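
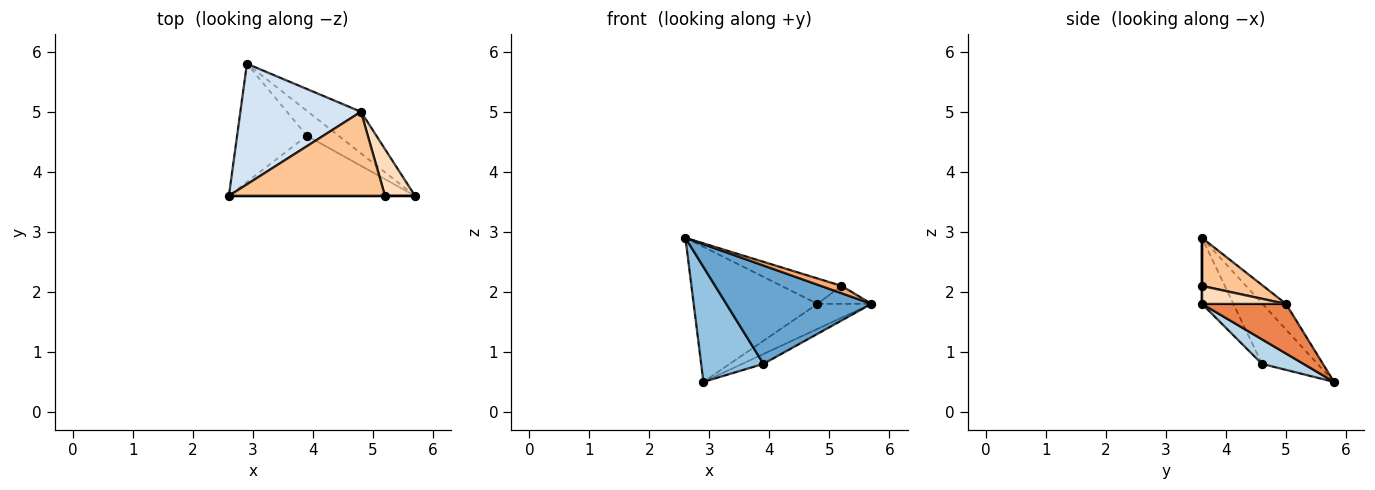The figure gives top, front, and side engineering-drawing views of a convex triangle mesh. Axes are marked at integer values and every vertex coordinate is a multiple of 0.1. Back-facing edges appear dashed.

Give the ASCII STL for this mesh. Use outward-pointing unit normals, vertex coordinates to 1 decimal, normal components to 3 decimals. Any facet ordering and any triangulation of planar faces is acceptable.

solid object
 facet normal -0.182 -0.839 -0.512
  outer loop
   vertex 3.9 4.6 0.8
   vertex 5.7 3.6 1.8
   vertex 2.6 3.6 2.9
  endloop
 endfacet
 facet normal -0.528 -0.592 -0.609
  outer loop
   vertex 3.9 4.6 0.8
   vertex 2.6 3.6 2.9
   vertex 2.9 5.8 0.5
  endloop
 endfacet
 facet normal 0.585 0.299 -0.754
  outer loop
   vertex 3.9 4.6 0.8
   vertex 2.9 5.8 0.5
   vertex 5.7 3.6 1.8
  endloop
 endfacet
 facet normal -0.140 0.739 0.659
  outer loop
   vertex 4.8 5.0 1.8
   vertex 2.9 5.8 0.5
   vertex 2.6 3.6 2.9
  endloop
 endfacet
 facet normal 0.626 0.403 -0.668
  outer loop
   vertex 4.8 5.0 1.8
   vertex 5.7 3.6 1.8
   vertex 2.9 5.8 0.5
  endloop
 endfacet
 facet normal 0.000 -1.000 0.000
  outer loop
   vertex 5.2 3.6 2.1
   vertex 2.6 3.6 2.9
   vertex 5.7 3.6 1.8
  endloop
 endfacet
 facet normal 0.283 0.277 0.918
  outer loop
   vertex 5.2 3.6 2.1
   vertex 4.8 5.0 1.8
   vertex 2.6 3.6 2.9
  endloop
 endfacet
 facet normal 0.488 0.314 0.814
  outer loop
   vertex 5.2 3.6 2.1
   vertex 5.7 3.6 1.8
   vertex 4.8 5.0 1.8
  endloop
 endfacet
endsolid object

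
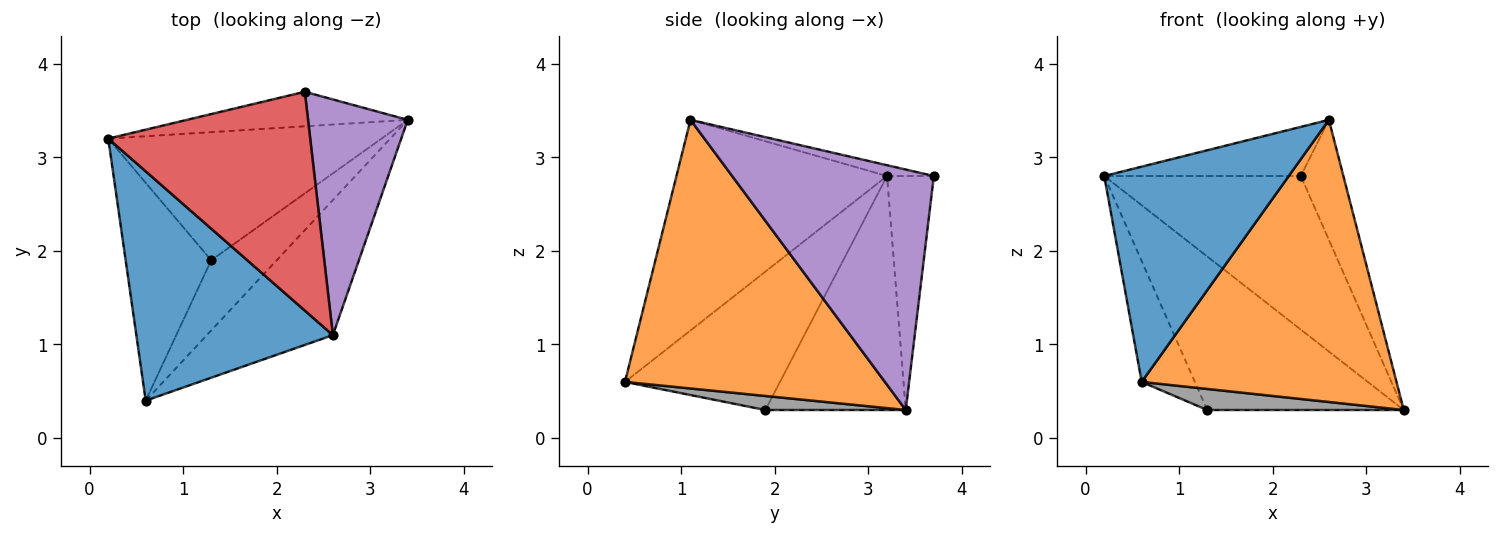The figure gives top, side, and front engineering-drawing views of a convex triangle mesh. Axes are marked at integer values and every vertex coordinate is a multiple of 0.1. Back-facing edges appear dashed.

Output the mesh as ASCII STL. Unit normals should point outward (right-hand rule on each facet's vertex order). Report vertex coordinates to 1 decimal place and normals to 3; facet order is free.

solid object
 facet normal -0.616 -0.539 0.575
  outer loop
   vertex 2.6 1.1 3.4
   vertex 0.2 3.2 2.8
   vertex 0.6 0.4 0.6
  endloop
 endfacet
 facet normal 0.677 -0.664 -0.318
  outer loop
   vertex 2.6 1.1 3.4
   vertex 0.6 0.4 0.6
   vertex 3.4 3.4 0.3
  endloop
 endfacet
 facet normal -0.226 0.950 -0.214
  outer loop
   vertex 2.3 3.7 2.8
   vertex 3.4 3.4 0.3
   vertex 0.2 3.2 2.8
  endloop
 endfacet
 facet normal -0.052 0.219 0.974
  outer loop
   vertex 2.3 3.7 2.8
   vertex 0.2 3.2 2.8
   vertex 2.6 1.1 3.4
  endloop
 endfacet
 facet normal 0.907 0.191 0.376
  outer loop
   vertex 2.3 3.7 2.8
   vertex 2.6 1.1 3.4
   vertex 3.4 3.4 0.3
  endloop
 endfacet
 facet normal -0.481 0.673 -0.562
  outer loop
   vertex 1.3 1.9 0.3
   vertex 0.2 3.2 2.8
   vertex 3.4 3.4 0.3
  endloop
 endfacet
 facet normal -0.816 0.280 -0.505
  outer loop
   vertex 1.3 1.9 0.3
   vertex 0.6 0.4 0.6
   vertex 0.2 3.2 2.8
  endloop
 endfacet
 facet normal 0.201 -0.281 -0.938
  outer loop
   vertex 1.3 1.9 0.3
   vertex 3.4 3.4 0.3
   vertex 0.6 0.4 0.6
  endloop
 endfacet
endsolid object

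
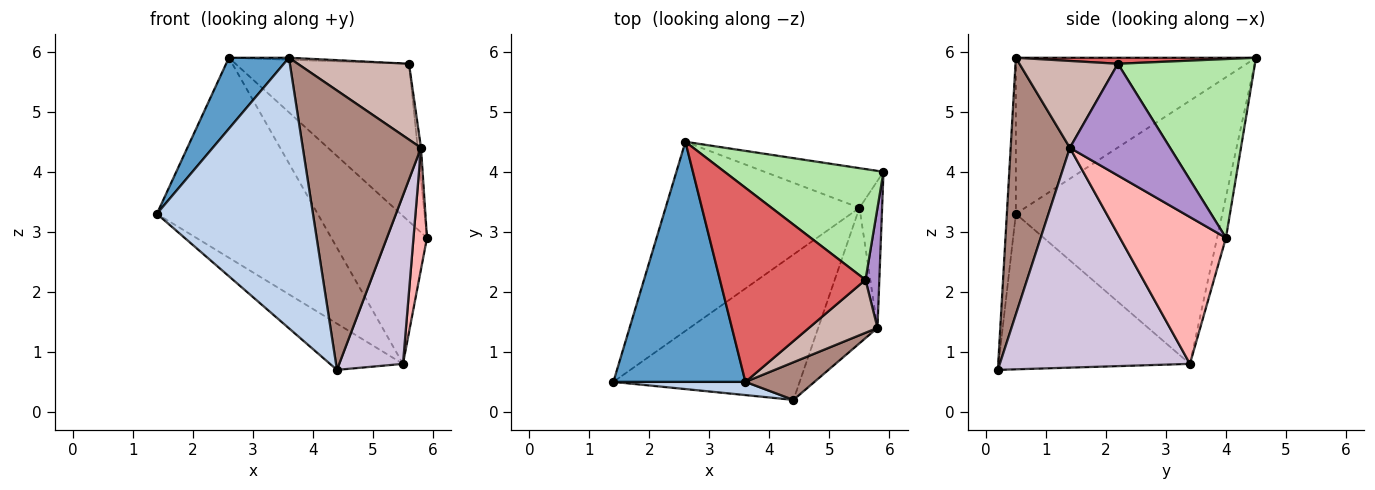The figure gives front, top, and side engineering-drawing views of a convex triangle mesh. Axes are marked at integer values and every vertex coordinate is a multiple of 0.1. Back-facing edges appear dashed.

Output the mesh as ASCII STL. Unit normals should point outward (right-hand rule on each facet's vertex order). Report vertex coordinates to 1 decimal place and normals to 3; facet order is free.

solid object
 facet normal -0.750 -0.187 0.634
  outer loop
   vertex 3.6 0.5 5.9
   vertex 2.6 4.5 5.9
   vertex 1.4 0.5 3.3
  endloop
 endfacet
 facet normal -0.058 -0.997 0.049
  outer loop
   vertex 3.6 0.5 5.9
   vertex 1.4 0.5 3.3
   vertex 4.4 0.2 0.7
  endloop
 endfacet
 facet normal -0.682 0.531 -0.502
  outer loop
   vertex 5.5 3.4 0.8
   vertex 1.4 0.5 3.3
   vertex 2.6 4.5 5.9
  endloop
 endfacet
 facet normal -0.623 0.237 -0.746
  outer loop
   vertex 5.5 3.4 0.8
   vertex 4.4 0.2 0.7
   vertex 1.4 0.5 3.3
  endloop
 endfacet
 facet normal -0.089 0.962 -0.258
  outer loop
   vertex 5.5 3.4 0.8
   vertex 2.6 4.5 5.9
   vertex 5.9 4.0 2.9
  endloop
 endfacet
 facet normal 0.543 0.687 0.483
  outer loop
   vertex 5.6 2.2 5.8
   vertex 5.9 4.0 2.9
   vertex 2.6 4.5 5.9
  endloop
 endfacet
 facet normal 0.041 0.010 0.999
  outer loop
   vertex 5.6 2.2 5.8
   vertex 2.6 4.5 5.9
   vertex 3.6 0.5 5.9
  endloop
 endfacet
 facet normal 0.981 -0.125 -0.151
  outer loop
   vertex 5.8 1.4 4.4
   vertex 5.5 3.4 0.8
   vertex 5.9 4.0 2.9
  endloop
 endfacet
 facet normal 0.992 0.033 0.123
  outer loop
   vertex 5.8 1.4 4.4
   vertex 5.9 4.0 2.9
   vertex 5.6 2.2 5.8
  endloop
 endfacet
 facet normal 0.919 -0.308 -0.248
  outer loop
   vertex 5.8 1.4 4.4
   vertex 4.4 0.2 0.7
   vertex 5.5 3.4 0.8
  endloop
 endfacet
 facet normal 0.445 -0.888 0.120
  outer loop
   vertex 5.8 1.4 4.4
   vertex 3.6 0.5 5.9
   vertex 4.4 0.2 0.7
  endloop
 endfacet
 facet normal 0.587 -0.664 0.463
  outer loop
   vertex 5.8 1.4 4.4
   vertex 5.6 2.2 5.8
   vertex 3.6 0.5 5.9
  endloop
 endfacet
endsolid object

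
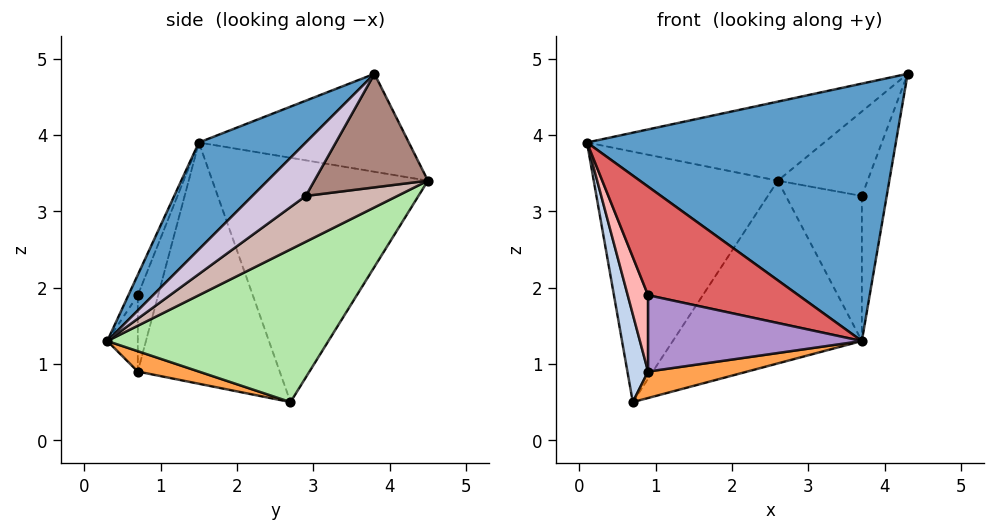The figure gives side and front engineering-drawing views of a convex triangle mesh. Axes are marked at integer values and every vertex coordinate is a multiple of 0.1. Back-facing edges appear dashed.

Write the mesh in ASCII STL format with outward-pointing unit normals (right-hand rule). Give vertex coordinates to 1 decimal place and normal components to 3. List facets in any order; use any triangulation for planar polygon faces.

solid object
 facet normal 0.244 -0.706 0.664
  outer loop
   vertex 3.7 0.3 1.3
   vertex 4.3 3.8 4.8
   vertex 0.1 1.5 3.9
  endloop
 endfacet
 facet normal -0.965 -0.141 -0.220
  outer loop
   vertex 0.9 0.7 0.9
   vertex 0.1 1.5 3.9
   vertex 0.7 2.7 0.5
  endloop
 endfacet
 facet normal 0.113 -0.184 -0.976
  outer loop
   vertex 0.9 0.7 0.9
   vertex 0.7 2.7 0.5
   vertex 3.7 0.3 1.3
  endloop
 endfacet
 facet normal -0.429 0.484 0.763
  outer loop
   vertex 2.6 4.5 3.4
   vertex 0.1 1.5 3.9
   vertex 4.3 3.8 4.8
  endloop
 endfacet
 facet normal -0.757 0.647 0.095
  outer loop
   vertex 2.6 4.5 3.4
   vertex 0.7 2.7 0.5
   vertex 0.1 1.5 3.9
  endloop
 endfacet
 facet normal 0.565 0.483 -0.670
  outer loop
   vertex 2.6 4.5 3.4
   vertex 3.7 0.3 1.3
   vertex 0.7 2.7 0.5
  endloop
 endfacet
 facet normal -0.058 -0.935 0.351
  outer loop
   vertex 0.9 0.7 1.9
   vertex 3.7 0.3 1.3
   vertex 0.1 1.5 3.9
  endloop
 endfacet
 facet normal -0.707 -0.707 0.000
  outer loop
   vertex 0.9 0.7 1.9
   vertex 0.1 1.5 3.9
   vertex 0.9 0.7 0.9
  endloop
 endfacet
 facet normal -0.141 -0.990 0.000
  outer loop
   vertex 0.9 0.7 1.9
   vertex 0.9 0.7 0.9
   vertex 3.7 0.3 1.3
  endloop
 endfacet
 facet normal 0.785 0.365 -0.500
  outer loop
   vertex 3.7 2.9 3.2
   vertex 4.3 3.8 4.8
   vertex 3.7 0.3 1.3
  endloop
 endfacet
 facet normal 0.660 0.521 -0.541
  outer loop
   vertex 3.7 2.9 3.2
   vertex 2.6 4.5 3.4
   vertex 4.3 3.8 4.8
  endloop
 endfacet
 facet normal 0.580 0.481 -0.658
  outer loop
   vertex 3.7 2.9 3.2
   vertex 3.7 0.3 1.3
   vertex 2.6 4.5 3.4
  endloop
 endfacet
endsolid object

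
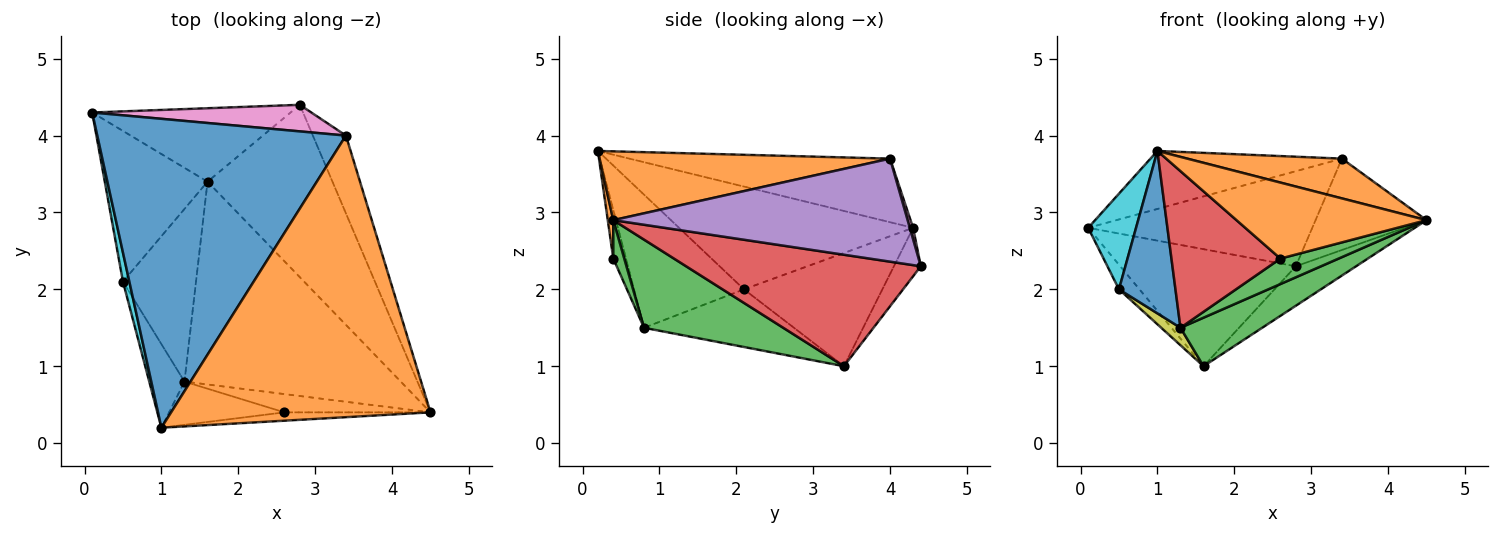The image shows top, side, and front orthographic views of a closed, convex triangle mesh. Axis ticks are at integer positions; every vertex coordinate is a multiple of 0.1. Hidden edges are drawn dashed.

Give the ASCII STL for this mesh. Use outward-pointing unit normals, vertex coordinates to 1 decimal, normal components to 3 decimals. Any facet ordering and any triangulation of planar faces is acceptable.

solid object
 facet normal -0.244 0.179 0.953
  outer loop
   vertex 3.4 4.0 3.7
   vertex 0.1 4.3 2.8
   vertex 1.0 0.2 3.8
  endloop
 endfacet
 facet normal 0.254 -0.135 0.958
  outer loop
   vertex 3.4 4.0 3.7
   vertex 1.0 0.2 3.8
   vertex 4.5 0.4 2.9
  endloop
 endfacet
 facet normal 0.368 -0.216 -0.904
  outer loop
   vertex 1.3 0.8 1.5
   vertex 1.6 3.4 1.0
   vertex 4.5 0.4 2.9
  endloop
 endfacet
 facet normal 0.656 0.169 -0.735
  outer loop
   vertex 2.8 4.4 2.3
   vertex 4.5 0.4 2.9
   vertex 1.6 3.4 1.0
  endloop
 endfacet
 facet normal 0.896 0.338 -0.288
  outer loop
   vertex 2.8 4.4 2.3
   vertex 3.4 4.0 3.7
   vertex 4.5 0.4 2.9
  endloop
 endfacet
 facet normal -0.129 0.840 -0.527
  outer loop
   vertex 2.8 4.4 2.3
   vertex 1.6 3.4 1.0
   vertex 0.1 4.3 2.8
  endloop
 endfacet
 facet normal 0.014 0.963 0.269
  outer loop
   vertex 2.8 4.4 2.3
   vertex 0.1 4.3 2.8
   vertex 3.4 4.0 3.7
  endloop
 endfacet
 facet normal -0.736 0.109 -0.668
  outer loop
   vertex 0.5 2.1 2.0
   vertex 0.1 4.3 2.8
   vertex 1.6 3.4 1.0
  endloop
 endfacet
 facet normal -0.618 -0.079 -0.782
  outer loop
   vertex 0.5 2.1 2.0
   vertex 1.6 3.4 1.0
   vertex 1.3 0.8 1.5
  endloop
 endfacet
 facet normal -0.978 -0.200 0.061
  outer loop
   vertex 0.5 2.1 2.0
   vertex 1.0 0.2 3.8
   vertex 0.1 4.3 2.8
  endloop
 endfacet
 facet normal -0.866 -0.445 -0.229
  outer loop
   vertex 0.5 2.1 2.0
   vertex 1.3 0.8 1.5
   vertex 1.0 0.2 3.8
  endloop
 endfacet
 facet normal 0.029 -0.994 -0.109
  outer loop
   vertex 2.6 0.4 2.4
   vertex 4.5 0.4 2.9
   vertex 1.0 0.2 3.8
  endloop
 endfacet
 facet normal 0.152 -0.803 -0.576
  outer loop
   vertex 2.6 0.4 2.4
   vertex 1.3 0.8 1.5
   vertex 4.5 0.4 2.9
  endloop
 endfacet
 facet normal -0.112 -0.958 -0.264
  outer loop
   vertex 2.6 0.4 2.4
   vertex 1.0 0.2 3.8
   vertex 1.3 0.8 1.5
  endloop
 endfacet
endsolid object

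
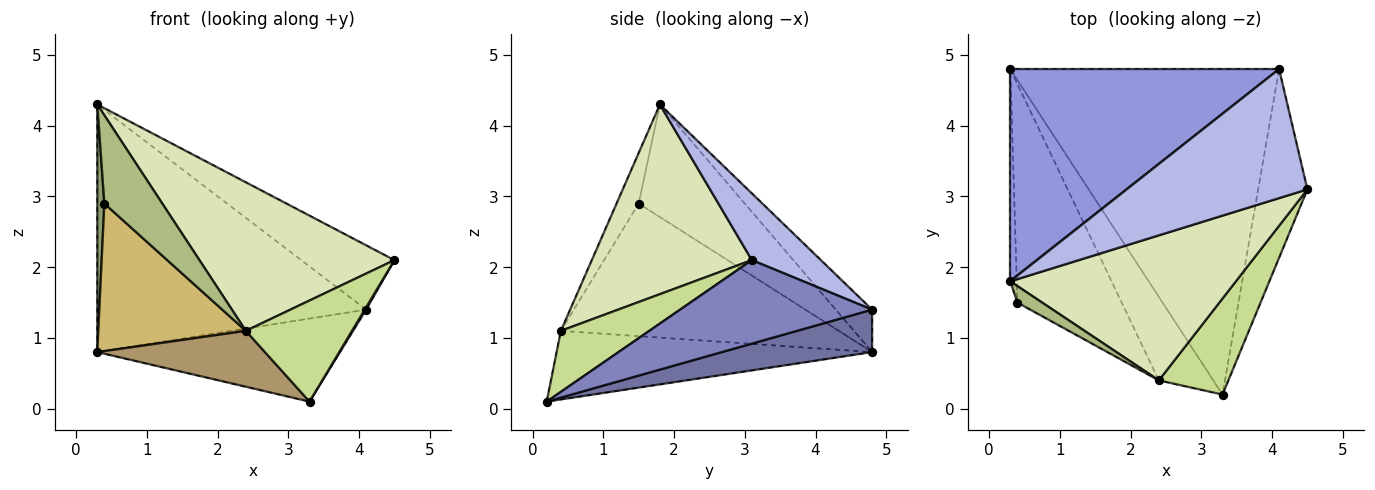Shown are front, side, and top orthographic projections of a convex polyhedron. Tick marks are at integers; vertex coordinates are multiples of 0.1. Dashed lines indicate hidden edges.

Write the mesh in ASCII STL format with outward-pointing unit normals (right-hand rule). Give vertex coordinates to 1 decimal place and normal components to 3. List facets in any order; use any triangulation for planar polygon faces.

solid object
 facet normal 0.151 0.244 -0.958
  outer loop
   vertex 4.1 4.8 1.4
   vertex 3.3 0.2 0.1
   vertex 0.3 4.8 0.8
  endloop
 endfacet
 facet normal 0.862 -0.006 -0.508
  outer loop
   vertex 4.1 4.8 1.4
   vertex 4.5 3.1 2.1
   vertex 3.3 0.2 0.1
  endloop
 endfacet
 facet normal -0.102 0.755 0.647
  outer loop
   vertex 4.1 4.8 1.4
   vertex 0.3 4.8 0.8
   vertex 0.3 1.8 4.3
  endloop
 endfacet
 facet normal 0.314 0.424 0.850
  outer loop
   vertex 4.1 4.8 1.4
   vertex 0.3 1.8 4.3
   vertex 4.5 3.1 2.1
  endloop
 endfacet
 facet normal -0.996 -0.066 -0.057
  outer loop
   vertex 0.4 1.5 2.9
   vertex 0.3 1.8 4.3
   vertex 0.3 4.8 0.8
  endloop
 endfacet
 facet normal -0.351 -0.920 0.172
  outer loop
   vertex 2.4 0.4 1.1
   vertex 0.3 1.8 4.3
   vertex 0.4 1.5 2.9
  endloop
 endfacet
 facet normal 0.517 -0.621 0.590
  outer loop
   vertex 2.4 0.4 1.1
   vertex 3.3 0.2 0.1
   vertex 4.5 3.1 2.1
  endloop
 endfacet
 facet normal 0.506 -0.617 0.602
  outer loop
   vertex 2.4 0.4 1.1
   vertex 4.5 3.1 2.1
   vertex 0.3 1.8 4.3
  endloop
 endfacet
 facet normal -0.723 -0.384 -0.574
  outer loop
   vertex 2.4 0.4 1.1
   vertex 0.3 4.8 0.8
   vertex 3.3 0.2 0.1
  endloop
 endfacet
 facet normal -0.725 -0.385 -0.571
  outer loop
   vertex 2.4 0.4 1.1
   vertex 0.4 1.5 2.9
   vertex 0.3 4.8 0.8
  endloop
 endfacet
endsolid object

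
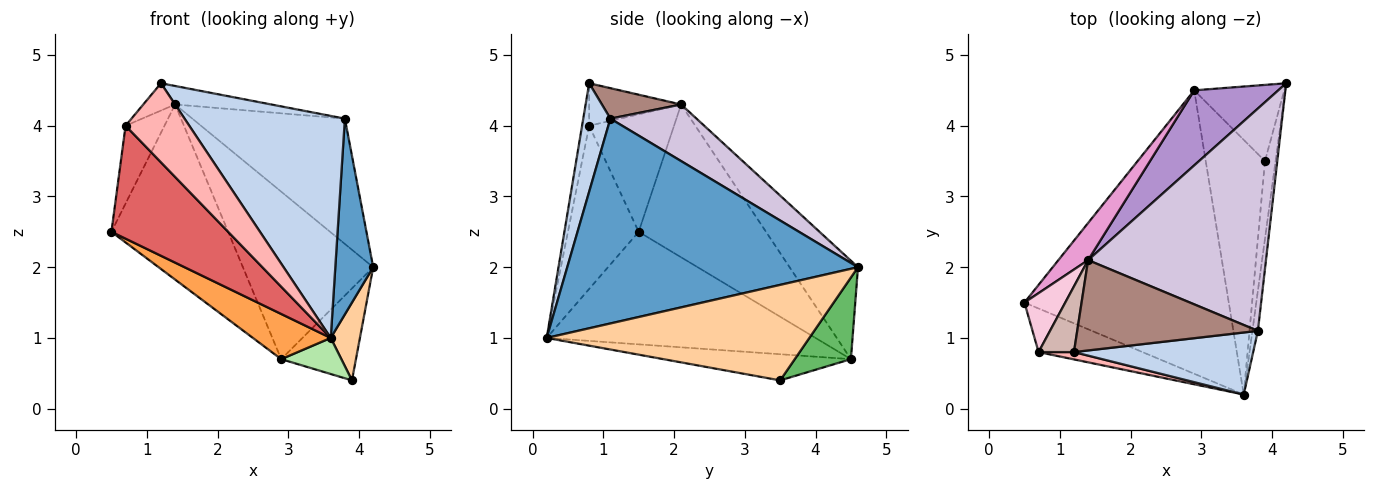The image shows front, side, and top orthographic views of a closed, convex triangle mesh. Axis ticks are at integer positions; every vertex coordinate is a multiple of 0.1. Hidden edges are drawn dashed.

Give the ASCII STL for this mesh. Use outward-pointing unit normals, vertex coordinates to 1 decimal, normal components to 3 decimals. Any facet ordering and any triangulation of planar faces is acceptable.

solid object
 facet normal 0.991 -0.129 -0.026
  outer loop
   vertex 3.8 1.1 4.1
   vertex 3.6 0.2 1.0
   vertex 4.2 4.6 2.0
  endloop
 endfacet
 facet normal 0.161 -0.951 0.266
  outer loop
   vertex 3.8 1.1 4.1
   vertex 1.2 0.8 4.6
   vertex 3.6 0.2 1.0
  endloop
 endfacet
 facet normal -0.478 -0.138 -0.868
  outer loop
   vertex 2.9 4.5 0.7
   vertex 3.6 0.2 1.0
   vertex 0.5 1.5 2.5
  endloop
 endfacet
 facet normal 0.988 -0.110 -0.110
  outer loop
   vertex 3.9 3.5 0.4
   vertex 4.2 4.6 2.0
   vertex 3.6 0.2 1.0
  endloop
 endfacet
 facet normal 0.501 0.667 -0.552
  outer loop
   vertex 3.9 3.5 0.4
   vertex 2.9 4.5 0.7
   vertex 4.2 4.6 2.0
  endloop
 endfacet
 facet normal -0.401 -0.129 -0.907
  outer loop
   vertex 3.9 3.5 0.4
   vertex 3.6 0.2 1.0
   vertex 2.9 4.5 0.7
  endloop
 endfacet
 facet normal -0.492 -0.812 -0.313
  outer loop
   vertex 0.7 0.8 4.0
   vertex 0.5 1.5 2.5
   vertex 3.6 0.2 1.0
  endloop
 endfacet
 facet normal -0.110 -0.990 0.092
  outer loop
   vertex 0.7 0.8 4.0
   vertex 3.6 0.2 1.0
   vertex 1.2 0.8 4.6
  endloop
 endfacet
 facet normal -0.432 0.823 0.369
  outer loop
   vertex 1.4 2.1 4.3
   vertex 4.2 4.6 2.0
   vertex 2.9 4.5 0.7
  endloop
 endfacet
 facet normal 0.267 0.473 0.839
  outer loop
   vertex 1.4 2.1 4.3
   vertex 3.8 1.1 4.1
   vertex 4.2 4.6 2.0
  endloop
 endfacet
 facet normal 0.163 0.198 0.967
  outer loop
   vertex 1.4 2.1 4.3
   vertex 1.2 0.8 4.6
   vertex 3.8 1.1 4.1
  endloop
 endfacet
 facet normal -0.742 0.257 0.619
  outer loop
   vertex 1.4 2.1 4.3
   vertex 0.7 0.8 4.0
   vertex 1.2 0.8 4.6
  endloop
 endfacet
 facet normal -0.730 0.669 0.142
  outer loop
   vertex 1.4 2.1 4.3
   vertex 2.9 4.5 0.7
   vertex 0.5 1.5 2.5
  endloop
 endfacet
 facet normal -0.867 0.397 0.301
  outer loop
   vertex 1.4 2.1 4.3
   vertex 0.5 1.5 2.5
   vertex 0.7 0.8 4.0
  endloop
 endfacet
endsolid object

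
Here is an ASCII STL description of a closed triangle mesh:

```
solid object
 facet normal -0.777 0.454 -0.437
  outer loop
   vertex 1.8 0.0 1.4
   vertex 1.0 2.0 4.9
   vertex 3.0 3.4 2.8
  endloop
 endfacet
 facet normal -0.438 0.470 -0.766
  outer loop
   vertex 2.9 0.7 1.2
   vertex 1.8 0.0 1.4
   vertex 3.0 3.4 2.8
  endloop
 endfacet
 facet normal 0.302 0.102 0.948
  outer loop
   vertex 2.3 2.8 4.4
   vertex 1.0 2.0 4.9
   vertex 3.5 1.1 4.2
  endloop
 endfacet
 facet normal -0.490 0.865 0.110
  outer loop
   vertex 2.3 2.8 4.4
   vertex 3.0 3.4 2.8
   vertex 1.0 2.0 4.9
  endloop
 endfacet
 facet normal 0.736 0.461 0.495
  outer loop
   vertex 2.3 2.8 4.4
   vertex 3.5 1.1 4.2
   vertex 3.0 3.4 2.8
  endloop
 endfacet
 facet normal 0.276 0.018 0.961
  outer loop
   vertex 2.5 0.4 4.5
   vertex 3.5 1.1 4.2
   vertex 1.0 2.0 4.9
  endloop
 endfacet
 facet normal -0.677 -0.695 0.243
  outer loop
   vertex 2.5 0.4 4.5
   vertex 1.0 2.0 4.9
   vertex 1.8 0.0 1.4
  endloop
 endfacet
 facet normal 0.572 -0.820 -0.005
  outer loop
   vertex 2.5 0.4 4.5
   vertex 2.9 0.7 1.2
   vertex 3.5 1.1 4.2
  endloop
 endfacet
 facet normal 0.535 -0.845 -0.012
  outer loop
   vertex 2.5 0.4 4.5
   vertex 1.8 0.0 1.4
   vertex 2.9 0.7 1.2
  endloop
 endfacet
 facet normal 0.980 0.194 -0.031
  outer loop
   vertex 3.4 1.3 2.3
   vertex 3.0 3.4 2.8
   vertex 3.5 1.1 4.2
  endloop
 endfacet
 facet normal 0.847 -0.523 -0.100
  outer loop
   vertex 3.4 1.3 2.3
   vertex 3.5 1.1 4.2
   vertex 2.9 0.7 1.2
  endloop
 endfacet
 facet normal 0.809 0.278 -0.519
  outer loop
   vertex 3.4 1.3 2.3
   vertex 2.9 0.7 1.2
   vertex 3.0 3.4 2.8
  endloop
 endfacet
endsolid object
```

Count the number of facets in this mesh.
12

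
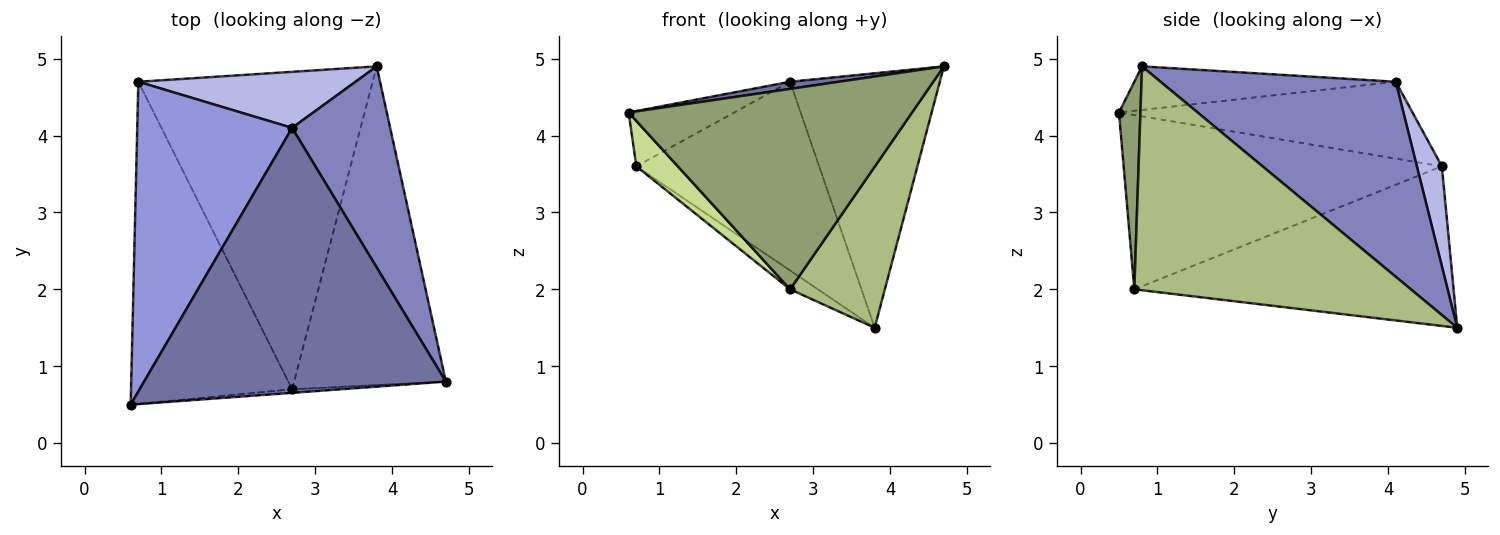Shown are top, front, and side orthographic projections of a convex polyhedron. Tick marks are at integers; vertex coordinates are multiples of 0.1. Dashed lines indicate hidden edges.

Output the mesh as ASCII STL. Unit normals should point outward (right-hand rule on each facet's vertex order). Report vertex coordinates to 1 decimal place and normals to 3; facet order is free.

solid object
 facet normal -0.143 -0.027 0.989
  outer loop
   vertex 2.7 4.1 4.7
   vertex 0.6 0.5 4.3
   vertex 4.7 0.8 4.9
  endloop
 endfacet
 facet normal 0.777 0.494 0.391
  outer loop
   vertex 2.7 4.1 4.7
   vertex 4.7 0.8 4.9
   vertex 3.8 4.9 1.5
  endloop
 endfacet
 facet normal -0.439 0.158 0.884
  outer loop
   vertex 0.7 4.7 3.6
   vertex 0.6 0.5 4.3
   vertex 2.7 4.1 4.7
  endloop
 endfacet
 facet normal 0.130 0.950 0.282
  outer loop
   vertex 0.7 4.7 3.6
   vertex 2.7 4.1 4.7
   vertex 3.8 4.9 1.5
  endloop
 endfacet
 facet normal 0.076 -0.997 -0.018
  outer loop
   vertex 2.7 0.7 2.0
   vertex 4.7 0.8 4.9
   vertex 0.6 0.5 4.3
  endloop
 endfacet
 facet normal 0.796 -0.273 -0.540
  outer loop
   vertex 2.7 0.7 2.0
   vertex 3.8 4.9 1.5
   vertex 4.7 0.8 4.9
  endloop
 endfacet
 facet normal -0.731 -0.095 -0.676
  outer loop
   vertex 2.7 0.7 2.0
   vertex 0.6 0.5 4.3
   vertex 0.7 4.7 3.6
  endloop
 endfacet
 facet normal -0.562 0.049 -0.825
  outer loop
   vertex 2.7 0.7 2.0
   vertex 0.7 4.7 3.6
   vertex 3.8 4.9 1.5
  endloop
 endfacet
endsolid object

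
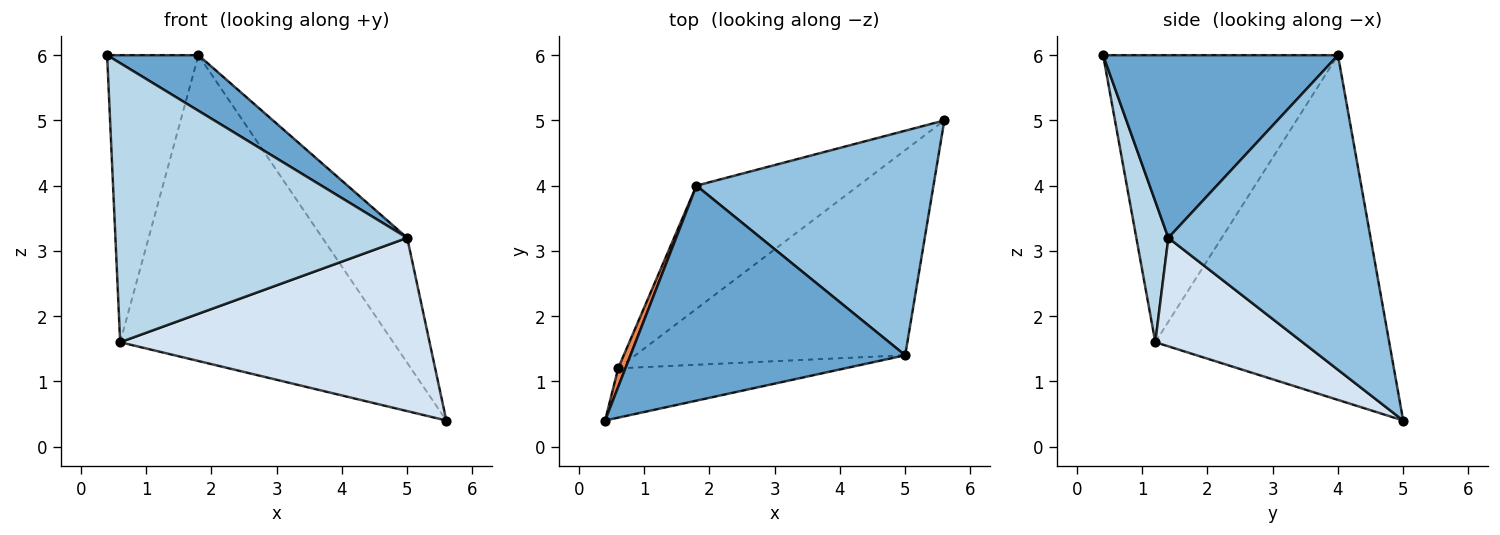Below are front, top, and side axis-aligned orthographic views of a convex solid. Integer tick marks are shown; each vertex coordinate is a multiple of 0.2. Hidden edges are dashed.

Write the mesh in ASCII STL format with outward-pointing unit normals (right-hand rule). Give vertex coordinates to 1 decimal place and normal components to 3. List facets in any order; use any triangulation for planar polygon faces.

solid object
 facet normal 0.541 -0.210 0.814
  outer loop
   vertex 1.8 4.0 6.0
   vertex 0.4 0.4 6.0
   vertex 5.0 1.4 3.2
  endloop
 endfacet
 facet normal 0.757 0.318 0.571
  outer loop
   vertex 1.8 4.0 6.0
   vertex 5.0 1.4 3.2
   vertex 5.6 5.0 0.4
  endloop
 endfacet
 facet normal 0.107 -0.979 -0.173
  outer loop
   vertex 0.6 1.2 1.6
   vertex 5.0 1.4 3.2
   vertex 0.4 0.4 6.0
  endloop
 endfacet
 facet normal 0.294 -0.617 -0.730
  outer loop
   vertex 0.6 1.2 1.6
   vertex 5.6 5.0 0.4
   vertex 5.0 1.4 3.2
  endloop
 endfacet
 facet normal -0.932 0.362 0.024
  outer loop
   vertex 0.6 1.2 1.6
   vertex 0.4 0.4 6.0
   vertex 1.8 4.0 6.0
  endloop
 endfacet
 facet normal -0.622 0.726 -0.292
  outer loop
   vertex 0.6 1.2 1.6
   vertex 1.8 4.0 6.0
   vertex 5.6 5.0 0.4
  endloop
 endfacet
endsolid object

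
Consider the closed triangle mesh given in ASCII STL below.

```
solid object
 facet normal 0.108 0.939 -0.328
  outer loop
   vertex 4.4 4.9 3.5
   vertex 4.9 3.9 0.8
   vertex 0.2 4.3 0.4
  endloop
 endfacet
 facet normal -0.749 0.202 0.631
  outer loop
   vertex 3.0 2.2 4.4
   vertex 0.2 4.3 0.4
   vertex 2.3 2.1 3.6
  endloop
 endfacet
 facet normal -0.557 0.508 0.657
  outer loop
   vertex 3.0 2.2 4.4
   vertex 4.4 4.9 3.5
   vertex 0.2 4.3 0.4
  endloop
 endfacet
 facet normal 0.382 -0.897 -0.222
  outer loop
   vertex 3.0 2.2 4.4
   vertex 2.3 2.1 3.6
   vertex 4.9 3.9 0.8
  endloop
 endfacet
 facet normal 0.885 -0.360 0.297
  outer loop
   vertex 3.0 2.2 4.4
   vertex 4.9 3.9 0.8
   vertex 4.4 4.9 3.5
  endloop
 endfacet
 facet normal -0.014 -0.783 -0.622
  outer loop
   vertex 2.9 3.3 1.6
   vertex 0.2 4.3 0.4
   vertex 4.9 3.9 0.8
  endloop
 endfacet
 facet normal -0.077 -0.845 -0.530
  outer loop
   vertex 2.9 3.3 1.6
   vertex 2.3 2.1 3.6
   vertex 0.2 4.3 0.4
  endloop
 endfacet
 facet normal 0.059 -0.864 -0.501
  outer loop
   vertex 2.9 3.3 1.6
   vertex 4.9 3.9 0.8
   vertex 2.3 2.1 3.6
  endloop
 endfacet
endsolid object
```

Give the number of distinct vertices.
6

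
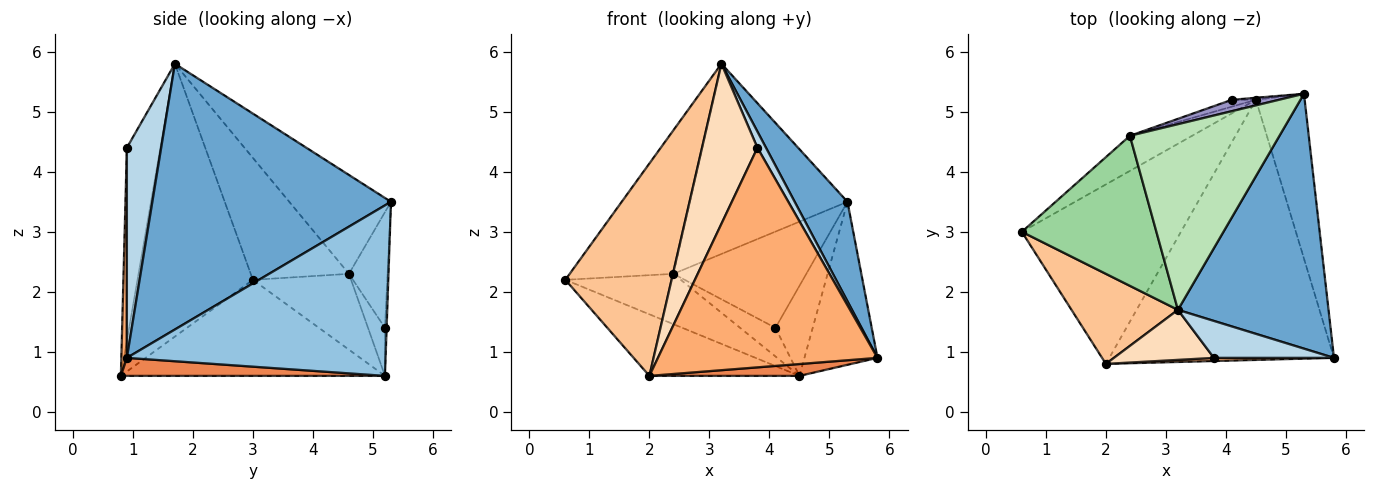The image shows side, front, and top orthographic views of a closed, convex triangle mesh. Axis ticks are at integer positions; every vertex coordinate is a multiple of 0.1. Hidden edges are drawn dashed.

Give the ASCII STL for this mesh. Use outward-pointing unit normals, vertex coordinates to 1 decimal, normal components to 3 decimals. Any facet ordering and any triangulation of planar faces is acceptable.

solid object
 facet normal 0.854 -0.189 0.484
  outer loop
   vertex 3.2 1.7 5.8
   vertex 5.8 0.9 0.9
   vertex 5.3 5.3 3.5
  endloop
 endfacet
 facet normal 0.928 0.262 -0.265
  outer loop
   vertex 4.5 5.2 0.6
   vertex 5.3 5.3 3.5
   vertex 5.8 0.9 0.9
  endloop
 endfacet
 facet normal 0.848 -0.212 0.485
  outer loop
   vertex 3.8 0.9 4.4
   vertex 5.8 0.9 0.9
   vertex 3.2 1.7 5.8
  endloop
 endfacet
 facet normal -0.496 0.282 -0.821
  outer loop
   vertex 2.0 0.8 0.6
   vertex 0.6 3.0 2.2
   vertex 4.5 5.2 0.6
  endloop
 endfacet
 facet normal 0.080 -0.045 -0.996
  outer loop
   vertex 2.0 0.8 0.6
   vertex 4.5 5.2 0.6
   vertex 5.8 0.9 0.9
  endloop
 endfacet
 facet normal 0.025 -1.000 0.014
  outer loop
   vertex 2.0 0.8 0.6
   vertex 5.8 0.9 0.9
   vertex 3.8 0.9 4.4
  endloop
 endfacet
 facet normal -0.707 -0.651 0.276
  outer loop
   vertex 2.0 0.8 0.6
   vertex 3.2 1.7 5.8
   vertex 0.6 3.0 2.2
  endloop
 endfacet
 facet normal -0.500 -0.827 0.258
  outer loop
   vertex 2.0 0.8 0.6
   vertex 3.8 0.9 4.4
   vertex 3.2 1.7 5.8
  endloop
 endfacet
 facet normal -0.572 0.673 -0.469
  outer loop
   vertex 2.4 4.6 2.3
   vertex 4.5 5.2 0.6
   vertex 0.6 3.0 2.2
  endloop
 endfacet
 facet normal -0.548 0.578 0.604
  outer loop
   vertex 2.4 4.6 2.3
   vertex 0.6 3.0 2.2
   vertex 3.2 1.7 5.8
  endloop
 endfacet
 facet normal -0.419 0.650 0.634
  outer loop
   vertex 2.4 4.6 2.3
   vertex 3.2 1.7 5.8
   vertex 5.3 5.3 3.5
  endloop
 endfacet
 facet normal -0.044 0.999 -0.022
  outer loop
   vertex 4.1 5.2 1.4
   vertex 5.3 5.3 3.5
   vertex 4.5 5.2 0.6
  endloop
 endfacet
 facet normal -0.277 0.954 0.113
  outer loop
   vertex 4.1 5.2 1.4
   vertex 2.4 4.6 2.3
   vertex 5.3 5.3 3.5
  endloop
 endfacet
 facet normal -0.423 0.881 -0.211
  outer loop
   vertex 4.1 5.2 1.4
   vertex 4.5 5.2 0.6
   vertex 2.4 4.6 2.3
  endloop
 endfacet
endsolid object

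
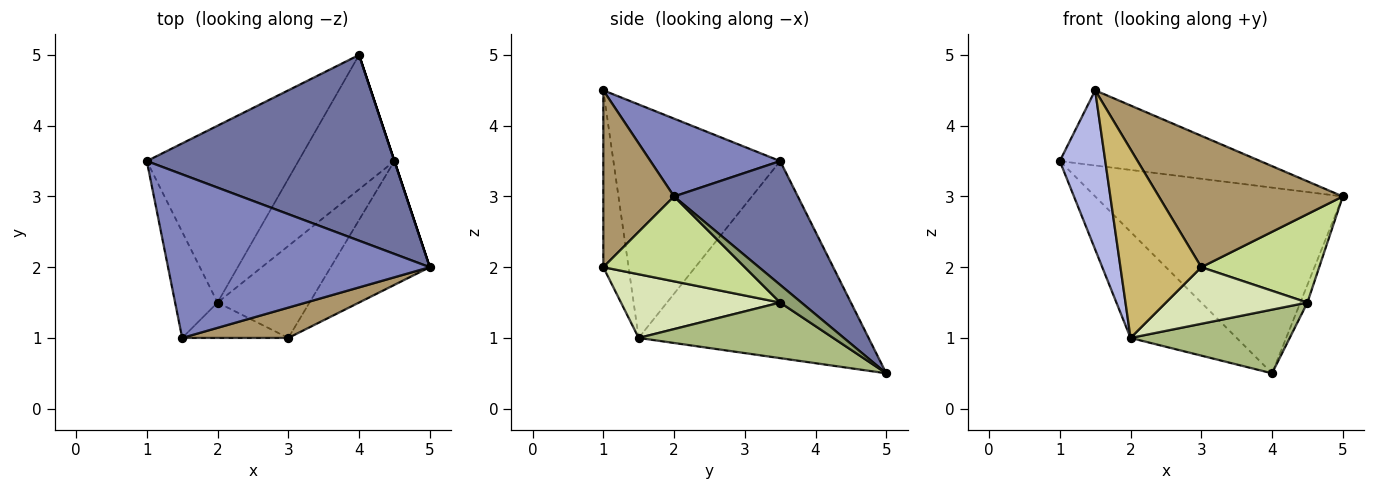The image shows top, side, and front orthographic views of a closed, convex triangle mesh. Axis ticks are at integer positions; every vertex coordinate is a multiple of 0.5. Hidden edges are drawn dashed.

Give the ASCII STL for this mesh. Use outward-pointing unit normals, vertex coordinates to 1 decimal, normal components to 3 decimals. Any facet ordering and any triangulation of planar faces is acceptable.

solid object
 facet normal 0.333 0.667 0.667
  outer loop
   vertex 4.0 5.0 0.5
   vertex 1.0 3.5 3.5
   vertex 5.0 2.0 3.0
  endloop
 endfacet
 facet normal 0.261 0.403 0.877
  outer loop
   vertex 1.5 1.0 4.5
   vertex 5.0 2.0 3.0
   vertex 1.0 3.5 3.5
  endloop
 endfacet
 facet normal -0.744 0.344 -0.573
  outer loop
   vertex 2.0 1.5 1.0
   vertex 1.0 3.5 3.5
   vertex 4.0 5.0 0.5
  endloop
 endfacet
 facet normal -0.950 -0.259 -0.173
  outer loop
   vertex 2.0 1.5 1.0
   vertex 1.5 1.0 4.5
   vertex 1.0 3.5 3.5
  endloop
 endfacet
 facet normal 0.949 0.316 0.000
  outer loop
   vertex 4.5 3.5 1.5
   vertex 4.0 5.0 0.5
   vertex 5.0 2.0 3.0
  endloop
 endfacet
 facet normal 0.464 -0.379 -0.801
  outer loop
   vertex 4.5 3.5 1.5
   vertex 2.0 1.5 1.0
   vertex 4.0 5.0 0.5
  endloop
 endfacet
 facet normal 0.572 -0.477 -0.667
  outer loop
   vertex 3.0 1.0 2.0
   vertex 4.5 3.5 1.5
   vertex 5.0 2.0 3.0
  endloop
 endfacet
 facet normal 0.508 -0.451 -0.734
  outer loop
   vertex 3.0 1.0 2.0
   vertex 2.0 1.5 1.0
   vertex 4.5 3.5 1.5
  endloop
 endfacet
 facet normal 0.351 -0.912 0.211
  outer loop
   vertex 3.0 1.0 2.0
   vertex 5.0 2.0 3.0
   vertex 1.5 1.0 4.5
  endloop
 endfacet
 facet normal -0.294 -0.940 -0.176
  outer loop
   vertex 3.0 1.0 2.0
   vertex 1.5 1.0 4.5
   vertex 2.0 1.5 1.0
  endloop
 endfacet
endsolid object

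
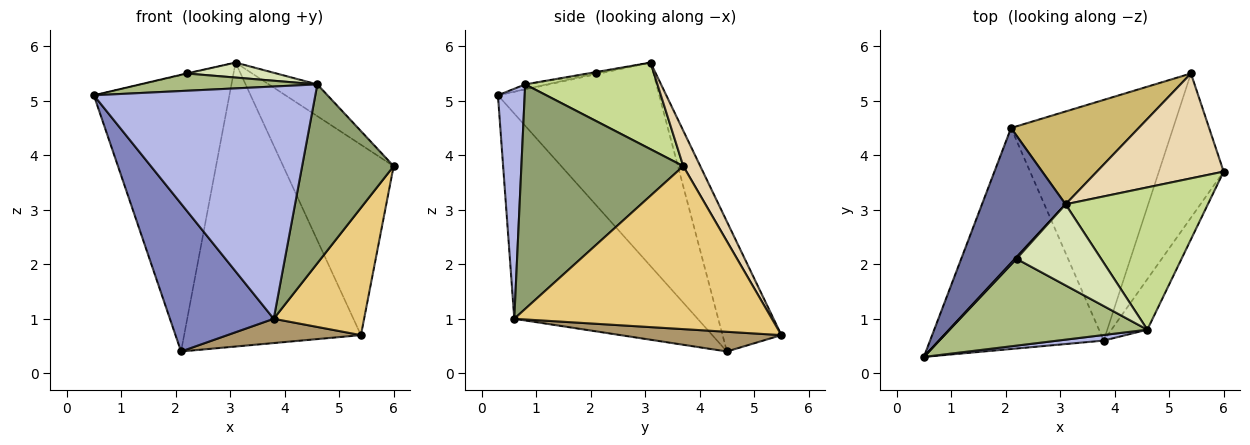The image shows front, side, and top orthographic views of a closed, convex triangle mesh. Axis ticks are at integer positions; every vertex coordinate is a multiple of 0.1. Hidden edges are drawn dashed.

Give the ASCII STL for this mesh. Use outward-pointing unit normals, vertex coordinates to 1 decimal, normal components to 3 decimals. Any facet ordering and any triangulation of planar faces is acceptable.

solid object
 facet normal -0.730 0.614 0.300
  outer loop
   vertex 3.1 3.1 5.7
   vertex 2.1 4.5 0.4
   vertex 0.5 0.3 5.1
  endloop
 endfacet
 facet normal -0.701 -0.397 -0.593
  outer loop
   vertex 3.8 0.6 1.0
   vertex 0.5 0.3 5.1
   vertex 2.1 4.5 0.4
  endloop
 endfacet
 facet normal -0.436 0.218 0.873
  outer loop
   vertex 2.2 2.1 5.5
   vertex 3.1 3.1 5.7
   vertex 0.5 0.3 5.1
  endloop
 endfacet
 facet normal 0.120 -0.993 0.024
  outer loop
   vertex 4.6 0.8 5.3
   vertex 0.5 0.3 5.1
   vertex 3.8 0.6 1.0
  endloop
 endfacet
 facet normal 0.862 -0.487 -0.138
  outer loop
   vertex 4.6 0.8 5.3
   vertex 3.8 0.6 1.0
   vertex 6.0 3.7 3.8
  endloop
 endfacet
 facet normal -0.024 -0.195 0.980
  outer loop
   vertex 4.6 0.8 5.3
   vertex 2.2 2.1 5.5
   vertex 0.5 0.3 5.1
  endloop
 endfacet
 facet normal 0.511 0.187 0.839
  outer loop
   vertex 4.6 0.8 5.3
   vertex 6.0 3.7 3.8
   vertex 3.1 3.1 5.7
  endloop
 endfacet
 facet normal -0.017 -0.182 0.983
  outer loop
   vertex 4.6 0.8 5.3
   vertex 3.1 3.1 5.7
   vertex 2.2 2.1 5.5
  endloop
 endfacet
 facet normal 0.120 -0.100 -0.988
  outer loop
   vertex 5.4 5.5 0.7
   vertex 3.8 0.6 1.0
   vertex 2.1 4.5 0.4
  endloop
 endfacet
 facet normal -0.302 0.906 0.296
  outer loop
   vertex 5.4 5.5 0.7
   vertex 2.1 4.5 0.4
   vertex 3.1 3.1 5.7
  endloop
 endfacet
 facet normal 0.884 -0.310 -0.351
  outer loop
   vertex 5.4 5.5 0.7
   vertex 6.0 3.7 3.8
   vertex 3.8 0.6 1.0
  endloop
 endfacet
 facet normal 0.134 0.868 0.478
  outer loop
   vertex 5.4 5.5 0.7
   vertex 3.1 3.1 5.7
   vertex 6.0 3.7 3.8
  endloop
 endfacet
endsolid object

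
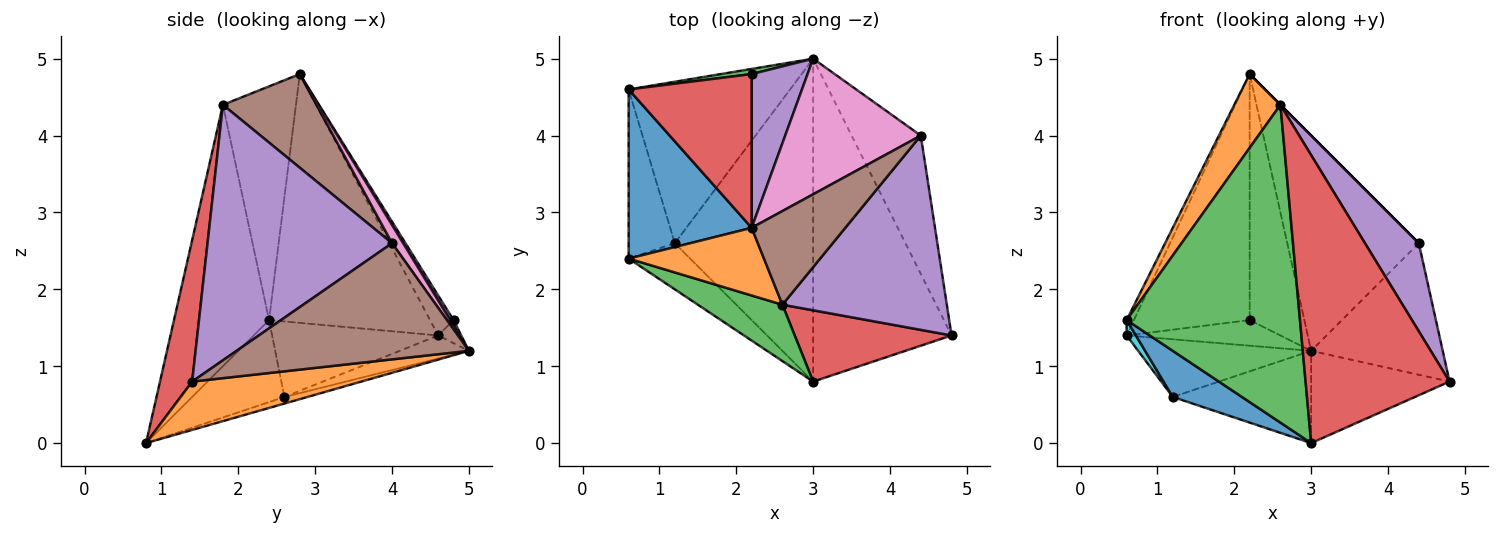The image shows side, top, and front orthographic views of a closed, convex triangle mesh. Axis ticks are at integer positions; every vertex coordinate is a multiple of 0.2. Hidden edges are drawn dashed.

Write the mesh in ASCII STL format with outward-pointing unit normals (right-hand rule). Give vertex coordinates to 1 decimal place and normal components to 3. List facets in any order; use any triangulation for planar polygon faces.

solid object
 facet normal -0.896 0.040 0.443
  outer loop
   vertex 0.6 2.4 1.6
   vertex 2.2 2.8 4.8
   vertex 0.6 4.6 1.4
  endloop
 endfacet
 facet normal 0.318 0.260 -0.912
  outer loop
   vertex 3.0 0.8 0.0
   vertex 3.0 5.0 1.2
   vertex 4.8 1.4 0.8
  endloop
 endfacet
 facet normal -0.146 0.970 0.194
  outer loop
   vertex 2.2 4.8 1.6
   vertex 3.0 5.0 1.2
   vertex 0.6 4.6 1.4
  endloop
 endfacet
 facet normal -0.170 0.836 0.522
  outer loop
   vertex 2.2 4.8 1.6
   vertex 0.6 4.6 1.4
   vertex 2.2 2.8 4.8
  endloop
 endfacet
 facet normal 0.053 0.847 0.529
  outer loop
   vertex 2.2 4.8 1.6
   vertex 2.2 2.8 4.8
   vertex 3.0 5.0 1.2
  endloop
 endfacet
 facet normal 0.773 0.437 -0.460
  outer loop
   vertex 4.4 4.0 2.6
   vertex 4.8 1.4 0.8
   vertex 3.0 5.0 1.2
  endloop
 endfacet
 facet normal 0.071 0.844 0.532
  outer loop
   vertex 4.4 4.0 2.6
   vertex 3.0 5.0 1.2
   vertex 2.2 2.8 4.8
  endloop
 endfacet
 facet normal -0.133 0.333 -0.933
  outer loop
   vertex 1.2 2.6 0.6
   vertex 0.6 4.6 1.4
   vertex 3.0 5.0 1.2
  endloop
 endfacet
 facet normal -0.046 0.274 -0.961
  outer loop
   vertex 1.2 2.6 0.6
   vertex 3.0 5.0 1.2
   vertex 3.0 0.8 0.0
  endloop
 endfacet
 facet normal -0.852 -0.047 -0.521
  outer loop
   vertex 1.2 2.6 0.6
   vertex 0.6 2.4 1.6
   vertex 0.6 4.6 1.4
  endloop
 endfacet
 facet normal -0.686 -0.514 -0.514
  outer loop
   vertex 1.2 2.6 0.6
   vertex 3.0 0.8 0.0
   vertex 0.6 2.4 1.6
  endloop
 endfacet
 facet normal -0.759 -0.480 0.440
  outer loop
   vertex 2.6 1.8 4.4
   vertex 2.2 2.8 4.8
   vertex 0.6 2.4 1.6
  endloop
 endfacet
 facet normal -0.475 -0.866 0.154
  outer loop
   vertex 2.6 1.8 4.4
   vertex 0.6 2.4 1.6
   vertex 3.0 0.8 0.0
  endloop
 endfacet
 facet normal 0.212 -0.949 0.235
  outer loop
   vertex 2.6 1.8 4.4
   vertex 3.0 0.8 0.0
   vertex 4.8 1.4 0.8
  endloop
 endfacet
 facet normal 0.817 -0.238 0.526
  outer loop
   vertex 2.6 1.8 4.4
   vertex 4.8 1.4 0.8
   vertex 4.4 4.0 2.6
  endloop
 endfacet
 facet normal 0.707 0.000 0.707
  outer loop
   vertex 2.6 1.8 4.4
   vertex 4.4 4.0 2.6
   vertex 2.2 2.8 4.8
  endloop
 endfacet
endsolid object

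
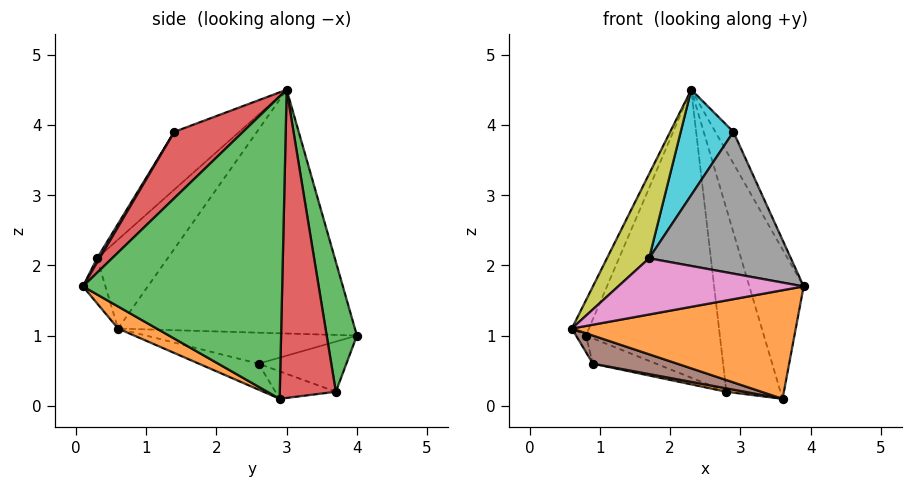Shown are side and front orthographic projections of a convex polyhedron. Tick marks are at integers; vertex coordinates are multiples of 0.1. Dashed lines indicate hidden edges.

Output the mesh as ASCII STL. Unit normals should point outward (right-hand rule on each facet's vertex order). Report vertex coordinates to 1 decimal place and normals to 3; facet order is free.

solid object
 facet normal -0.910 0.066 0.409
  outer loop
   vertex 2.3 3.0 4.5
   vertex 0.8 4.0 1.0
   vertex 0.6 0.6 1.1
  endloop
 endfacet
 facet normal 0.084 -0.488 -0.869
  outer loop
   vertex 3.6 2.9 0.1
   vertex 3.9 0.1 1.7
   vertex 0.6 0.6 1.1
  endloop
 endfacet
 facet normal 0.929 0.253 0.269
  outer loop
   vertex 3.6 2.9 0.1
   vertex 2.3 3.0 4.5
   vertex 3.9 0.1 1.7
  endloop
 endfacet
 facet normal 0.929 0.244 0.278
  outer loop
   vertex 2.9 1.4 3.9
   vertex 3.9 0.1 1.7
   vertex 2.3 3.0 4.5
  endloop
 endfacet
 facet normal -0.923 0.043 -0.382
  outer loop
   vertex 0.9 2.6 0.6
   vertex 0.6 0.6 1.1
   vertex 0.8 4.0 1.0
  endloop
 endfacet
 facet normal -0.154 -0.218 -0.964
  outer loop
   vertex 0.9 2.6 0.6
   vertex 3.6 2.9 0.1
   vertex 0.6 0.6 1.1
  endloop
 endfacet
 facet normal -0.119 -0.979 -0.163
  outer loop
   vertex 1.7 0.3 2.1
   vertex 0.6 0.6 1.1
   vertex 3.9 0.1 1.7
  endloop
 endfacet
 facet normal 0.015 -0.858 0.514
  outer loop
   vertex 1.7 0.3 2.1
   vertex 3.9 0.1 1.7
   vertex 2.9 1.4 3.9
  endloop
 endfacet
 facet normal -0.674 -0.402 0.620
  outer loop
   vertex 1.7 0.3 2.1
   vertex 2.3 3.0 4.5
   vertex 0.6 0.6 1.1
  endloop
 endfacet
 facet normal -0.577 -0.467 0.670
  outer loop
   vertex 1.7 0.3 2.1
   vertex 2.9 1.4 3.9
   vertex 2.3 3.0 4.5
  endloop
 endfacet
 facet normal -0.330 0.237 -0.914
  outer loop
   vertex 2.8 3.7 0.2
   vertex 0.9 2.6 0.6
   vertex 0.8 4.0 1.0
  endloop
 endfacet
 facet normal -0.176 -0.053 -0.983
  outer loop
   vertex 2.8 3.7 0.2
   vertex 3.6 2.9 0.1
   vertex 0.9 2.6 0.6
  endloop
 endfacet
 facet normal 0.216 0.959 0.181
  outer loop
   vertex 2.8 3.7 0.2
   vertex 0.8 4.0 1.0
   vertex 2.3 3.0 4.5
  endloop
 endfacet
 facet normal 0.706 0.682 0.193
  outer loop
   vertex 2.8 3.7 0.2
   vertex 2.3 3.0 4.5
   vertex 3.6 2.9 0.1
  endloop
 endfacet
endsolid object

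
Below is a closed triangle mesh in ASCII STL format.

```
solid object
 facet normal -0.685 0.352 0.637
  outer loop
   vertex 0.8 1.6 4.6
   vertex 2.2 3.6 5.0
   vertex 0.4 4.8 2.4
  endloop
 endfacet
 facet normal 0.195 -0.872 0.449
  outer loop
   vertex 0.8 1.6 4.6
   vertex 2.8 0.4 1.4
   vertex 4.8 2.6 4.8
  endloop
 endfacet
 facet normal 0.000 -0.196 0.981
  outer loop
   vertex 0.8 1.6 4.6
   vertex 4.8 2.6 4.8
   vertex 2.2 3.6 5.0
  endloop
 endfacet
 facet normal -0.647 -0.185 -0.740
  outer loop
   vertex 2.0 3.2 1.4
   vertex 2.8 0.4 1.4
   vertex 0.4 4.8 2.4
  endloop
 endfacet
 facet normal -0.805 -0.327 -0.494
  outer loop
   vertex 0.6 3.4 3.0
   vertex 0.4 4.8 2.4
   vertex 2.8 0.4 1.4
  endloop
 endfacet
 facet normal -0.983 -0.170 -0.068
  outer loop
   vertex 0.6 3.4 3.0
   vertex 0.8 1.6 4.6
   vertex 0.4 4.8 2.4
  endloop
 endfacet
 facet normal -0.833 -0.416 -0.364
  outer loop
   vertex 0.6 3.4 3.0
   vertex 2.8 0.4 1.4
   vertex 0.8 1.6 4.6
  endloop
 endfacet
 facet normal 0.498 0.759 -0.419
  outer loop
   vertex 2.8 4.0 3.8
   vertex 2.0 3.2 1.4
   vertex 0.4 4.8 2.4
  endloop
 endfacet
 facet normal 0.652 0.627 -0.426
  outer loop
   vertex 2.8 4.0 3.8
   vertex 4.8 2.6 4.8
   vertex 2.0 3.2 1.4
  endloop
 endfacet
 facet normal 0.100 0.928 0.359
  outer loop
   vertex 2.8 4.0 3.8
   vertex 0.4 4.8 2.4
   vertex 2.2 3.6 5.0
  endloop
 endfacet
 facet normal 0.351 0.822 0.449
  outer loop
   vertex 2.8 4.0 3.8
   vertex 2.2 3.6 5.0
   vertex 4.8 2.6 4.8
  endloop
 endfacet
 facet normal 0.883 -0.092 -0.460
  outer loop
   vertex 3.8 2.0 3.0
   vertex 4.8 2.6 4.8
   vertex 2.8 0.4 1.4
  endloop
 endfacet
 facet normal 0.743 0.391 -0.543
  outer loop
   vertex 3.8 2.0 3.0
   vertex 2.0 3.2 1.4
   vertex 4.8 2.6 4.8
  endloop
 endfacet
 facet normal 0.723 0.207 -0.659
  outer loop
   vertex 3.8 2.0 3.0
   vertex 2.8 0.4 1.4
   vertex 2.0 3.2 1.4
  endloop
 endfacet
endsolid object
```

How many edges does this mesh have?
21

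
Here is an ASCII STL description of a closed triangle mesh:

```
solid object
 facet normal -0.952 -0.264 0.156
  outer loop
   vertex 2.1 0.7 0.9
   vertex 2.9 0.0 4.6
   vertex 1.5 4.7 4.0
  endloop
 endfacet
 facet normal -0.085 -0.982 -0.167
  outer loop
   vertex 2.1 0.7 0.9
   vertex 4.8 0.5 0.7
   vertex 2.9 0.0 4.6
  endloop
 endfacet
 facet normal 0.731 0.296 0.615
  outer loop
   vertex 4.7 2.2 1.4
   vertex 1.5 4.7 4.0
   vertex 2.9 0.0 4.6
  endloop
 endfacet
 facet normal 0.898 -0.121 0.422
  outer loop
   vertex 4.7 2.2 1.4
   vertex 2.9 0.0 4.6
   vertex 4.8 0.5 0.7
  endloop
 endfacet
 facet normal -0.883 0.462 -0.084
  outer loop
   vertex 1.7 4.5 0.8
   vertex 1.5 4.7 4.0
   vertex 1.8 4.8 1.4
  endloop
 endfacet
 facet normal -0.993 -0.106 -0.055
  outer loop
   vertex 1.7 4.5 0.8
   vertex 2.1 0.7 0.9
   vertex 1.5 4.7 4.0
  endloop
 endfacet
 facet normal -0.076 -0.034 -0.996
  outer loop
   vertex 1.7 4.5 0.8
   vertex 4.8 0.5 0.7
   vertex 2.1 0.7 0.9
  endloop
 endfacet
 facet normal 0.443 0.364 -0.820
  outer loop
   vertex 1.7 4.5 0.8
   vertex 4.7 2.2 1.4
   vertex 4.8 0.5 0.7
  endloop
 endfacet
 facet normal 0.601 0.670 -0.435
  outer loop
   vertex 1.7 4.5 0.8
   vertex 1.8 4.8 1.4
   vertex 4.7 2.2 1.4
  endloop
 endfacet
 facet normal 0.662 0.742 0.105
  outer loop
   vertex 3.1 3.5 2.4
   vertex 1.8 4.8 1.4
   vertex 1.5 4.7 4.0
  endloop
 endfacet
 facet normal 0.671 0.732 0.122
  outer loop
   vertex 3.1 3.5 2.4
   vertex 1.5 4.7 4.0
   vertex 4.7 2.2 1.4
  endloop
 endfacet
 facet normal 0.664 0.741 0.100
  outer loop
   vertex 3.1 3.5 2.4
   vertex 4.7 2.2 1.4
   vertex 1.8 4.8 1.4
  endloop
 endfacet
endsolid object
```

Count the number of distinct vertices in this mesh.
8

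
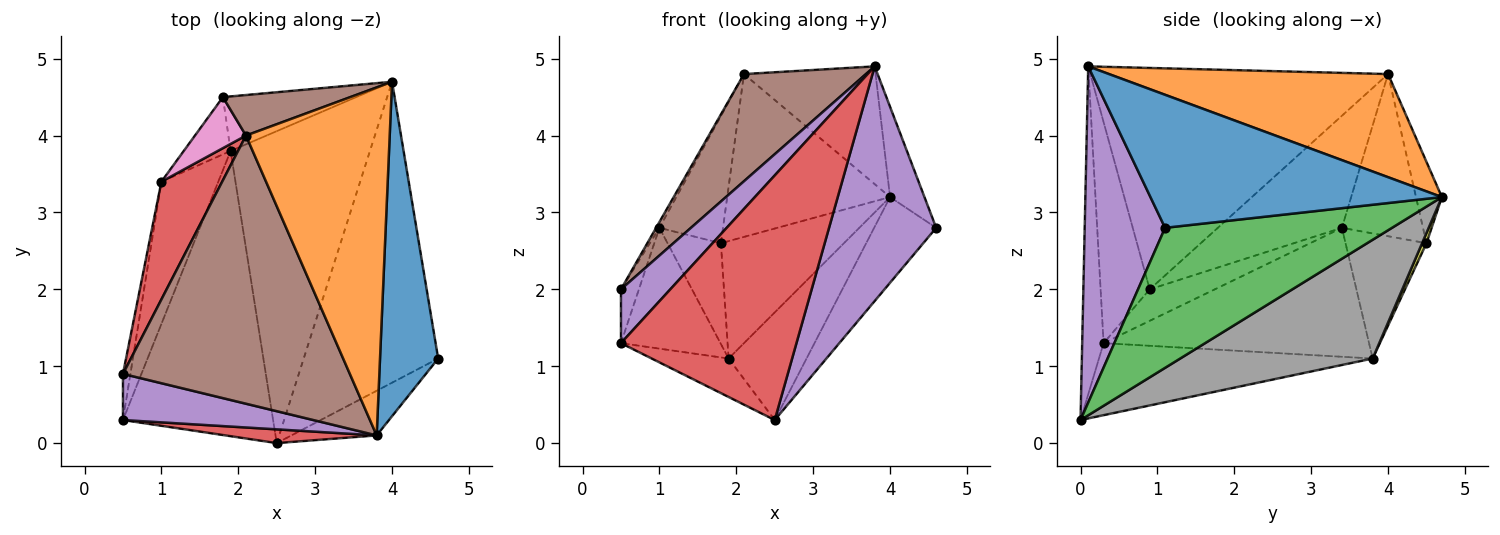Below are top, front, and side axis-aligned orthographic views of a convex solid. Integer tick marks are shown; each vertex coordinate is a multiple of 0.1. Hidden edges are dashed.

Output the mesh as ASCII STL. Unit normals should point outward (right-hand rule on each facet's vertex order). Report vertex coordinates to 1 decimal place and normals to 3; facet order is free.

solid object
 facet normal 0.911 0.108 0.398
  outer loop
   vertex 3.8 0.1 4.9
   vertex 4.6 1.1 2.8
   vertex 4.0 4.7 3.2
  endloop
 endfacet
 facet normal 0.562 0.265 0.783
  outer loop
   vertex 2.1 4.0 4.8
   vertex 3.8 0.1 4.9
   vertex 4.0 4.7 3.2
  endloop
 endfacet
 facet normal 0.708 0.193 -0.680
  outer loop
   vertex 2.5 0.0 0.3
   vertex 4.0 4.7 3.2
   vertex 4.6 1.1 2.8
  endloop
 endfacet
 facet normal -0.121 -0.991 0.056
  outer loop
   vertex 2.5 0.0 0.3
   vertex 3.8 0.1 4.9
   vertex 0.5 0.3 1.3
  endloop
 endfacet
 facet normal 0.593 -0.791 -0.150
  outer loop
   vertex 2.5 0.0 0.3
   vertex 4.6 1.1 2.8
   vertex 3.8 0.1 4.9
  endloop
 endfacet
 facet normal -0.152 0.959 0.239
  outer loop
   vertex 1.8 4.5 2.6
   vertex 2.1 4.0 4.8
   vertex 4.0 4.7 3.2
  endloop
 endfacet
 facet normal -0.764 0.599 0.240
  outer loop
   vertex 1.0 3.4 2.8
   vertex 2.1 4.0 4.8
   vertex 1.8 4.5 2.6
  endloop
 endfacet
 facet normal 0.627 0.254 -0.736
  outer loop
   vertex 1.9 3.8 1.1
   vertex 4.0 4.7 3.2
   vertex 2.5 0.0 0.3
  endloop
 endfacet
 facet normal 0.032 0.907 -0.421
  outer loop
   vertex 1.9 3.8 1.1
   vertex 1.8 4.5 2.6
   vertex 4.0 4.7 3.2
  endloop
 endfacet
 facet normal -0.429 0.121 -0.895
  outer loop
   vertex 1.9 3.8 1.1
   vertex 2.5 0.0 0.3
   vertex 0.5 0.3 1.3
  endloop
 endfacet
 facet normal -0.865 0.324 -0.382
  outer loop
   vertex 1.9 3.8 1.1
   vertex 0.5 0.3 1.3
   vertex 1.0 3.4 2.8
  endloop
 endfacet
 facet normal -0.797 0.525 -0.298
  outer loop
   vertex 1.9 3.8 1.1
   vertex 1.0 3.4 2.8
   vertex 1.8 4.5 2.6
  endloop
 endfacet
 facet normal -0.940 0.259 -0.222
  outer loop
   vertex 0.5 0.9 2.0
   vertex 1.0 3.4 2.8
   vertex 0.5 0.3 1.3
  endloop
 endfacet
 facet normal -0.879 0.023 0.476
  outer loop
   vertex 0.5 0.9 2.0
   vertex 2.1 4.0 4.8
   vertex 1.0 3.4 2.8
  endloop
 endfacet
 facet normal -0.603 -0.606 0.519
  outer loop
   vertex 0.5 0.9 2.0
   vertex 0.5 0.3 1.3
   vertex 3.8 0.1 4.9
  endloop
 endfacet
 facet normal -0.671 -0.275 0.688
  outer loop
   vertex 0.5 0.9 2.0
   vertex 3.8 0.1 4.9
   vertex 2.1 4.0 4.8
  endloop
 endfacet
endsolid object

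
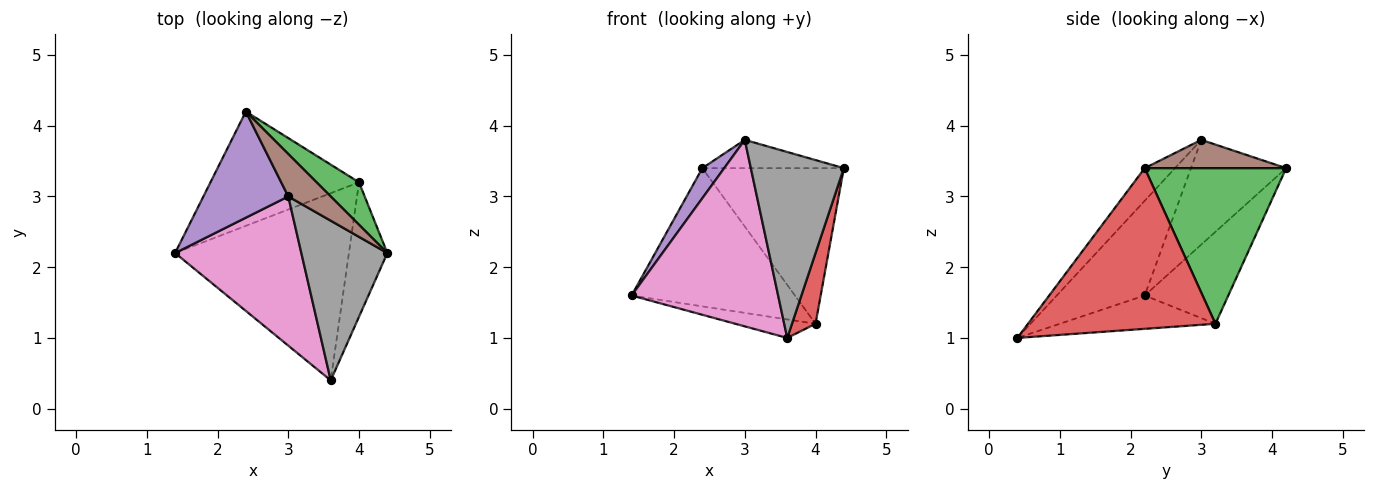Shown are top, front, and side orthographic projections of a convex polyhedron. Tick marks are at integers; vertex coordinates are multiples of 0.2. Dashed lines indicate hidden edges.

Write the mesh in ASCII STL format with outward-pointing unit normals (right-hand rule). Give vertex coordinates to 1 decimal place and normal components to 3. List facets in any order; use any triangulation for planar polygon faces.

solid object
 facet normal -0.367 0.717 -0.593
  outer loop
   vertex 4.0 3.2 1.2
   vertex 1.4 2.2 1.6
   vertex 2.4 4.2 3.4
  endloop
 endfacet
 facet normal -0.188 0.097 -0.977
  outer loop
   vertex 4.0 3.2 1.2
   vertex 3.6 0.4 1.0
   vertex 1.4 2.2 1.6
  endloop
 endfacet
 facet normal 0.694 0.694 0.189
  outer loop
   vertex 4.0 3.2 1.2
   vertex 2.4 4.2 3.4
   vertex 4.4 2.2 3.4
  endloop
 endfacet
 facet normal 0.965 -0.121 -0.231
  outer loop
   vertex 4.0 3.2 1.2
   vertex 4.4 2.2 3.4
   vertex 3.6 0.4 1.0
  endloop
 endfacet
 facet normal -0.765 -0.176 0.620
  outer loop
   vertex 3.0 3.0 3.8
   vertex 2.4 4.2 3.4
   vertex 1.4 2.2 1.6
  endloop
 endfacet
 facet normal 0.485 0.485 0.728
  outer loop
   vertex 3.0 3.0 3.8
   vertex 4.4 2.2 3.4
   vertex 2.4 4.2 3.4
  endloop
 endfacet
 facet normal -0.424 -0.707 0.566
  outer loop
   vertex 3.0 3.0 3.8
   vertex 1.4 2.2 1.6
   vertex 3.6 0.4 1.0
  endloop
 endfacet
 facet normal -0.240 -0.736 0.632
  outer loop
   vertex 3.0 3.0 3.8
   vertex 3.6 0.4 1.0
   vertex 4.4 2.2 3.4
  endloop
 endfacet
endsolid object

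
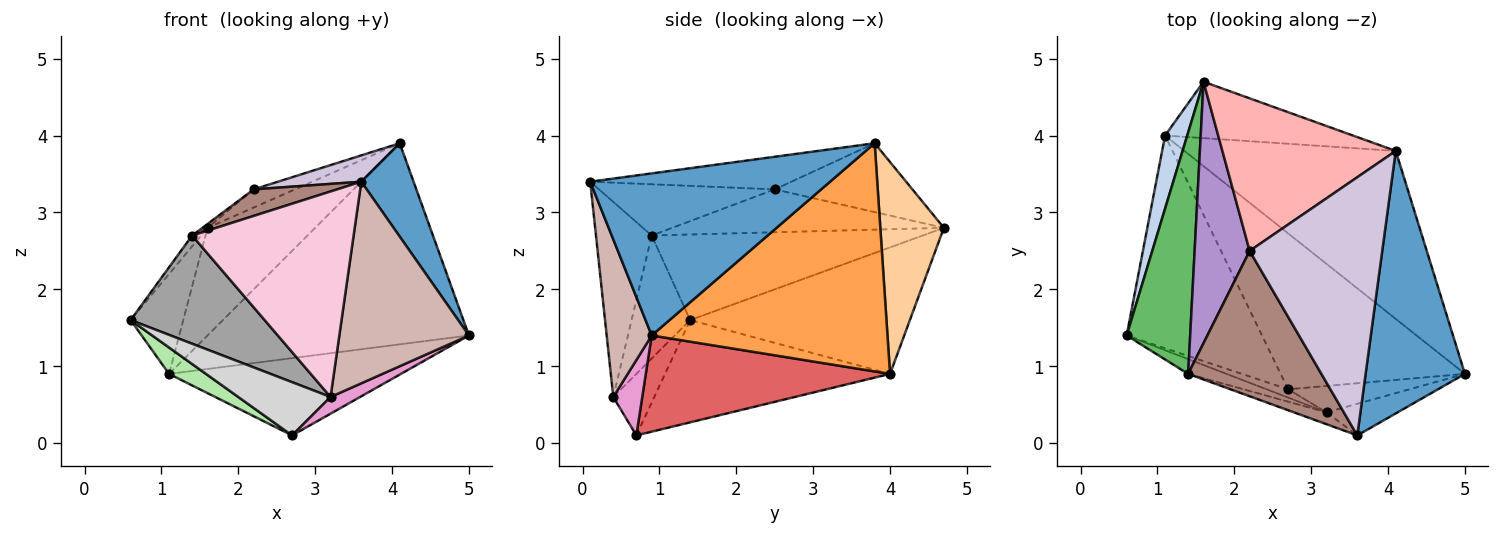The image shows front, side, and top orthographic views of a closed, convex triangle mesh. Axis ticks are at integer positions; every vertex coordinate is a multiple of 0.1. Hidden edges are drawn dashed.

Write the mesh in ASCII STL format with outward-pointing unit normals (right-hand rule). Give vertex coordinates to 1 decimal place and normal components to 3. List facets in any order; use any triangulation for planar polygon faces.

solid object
 facet normal 0.838 -0.183 0.514
  outer loop
   vertex 4.1 3.8 3.9
   vertex 3.6 0.1 3.4
   vertex 5.0 0.9 1.4
  endloop
 endfacet
 facet normal -0.959 0.230 0.168
  outer loop
   vertex 1.1 4.0 0.9
   vertex 0.6 1.4 1.6
   vertex 1.6 4.7 2.8
  endloop
 endfacet
 facet normal 0.569 0.631 -0.527
  outer loop
   vertex 1.1 4.0 0.9
   vertex 4.1 3.8 3.9
   vertex 5.0 0.9 1.4
  endloop
 endfacet
 facet normal 0.463 0.785 -0.411
  outer loop
   vertex 1.1 4.0 0.9
   vertex 1.6 4.7 2.8
   vertex 4.1 3.8 3.9
  endloop
 endfacet
 facet normal -0.803 0.027 0.596
  outer loop
   vertex 1.4 0.9 2.7
   vertex 1.6 4.7 2.8
   vertex 0.6 1.4 1.6
  endloop
 endfacet
 facet normal -0.600 -0.098 -0.794
  outer loop
   vertex 2.7 0.7 0.1
   vertex 0.6 1.4 1.6
   vertex 1.1 4.0 0.9
  endloop
 endfacet
 facet normal 0.424 0.402 -0.812
  outer loop
   vertex 2.7 0.7 0.1
   vertex 1.1 4.0 0.9
   vertex 5.0 0.9 1.4
  endloop
 endfacet
 facet normal -0.367 0.110 0.924
  outer loop
   vertex 2.2 2.5 3.3
   vertex 4.1 3.8 3.9
   vertex 1.6 4.7 2.8
  endloop
 endfacet
 facet normal -0.615 0.012 0.789
  outer loop
   vertex 2.2 2.5 3.3
   vertex 1.6 4.7 2.8
   vertex 1.4 0.9 2.7
  endloop
 endfacet
 facet normal -0.238 -0.098 0.966
  outer loop
   vertex 2.2 2.5 3.3
   vertex 3.6 0.1 3.4
   vertex 4.1 3.8 3.9
  endloop
 endfacet
 facet normal -0.354 -0.168 0.920
  outer loop
   vertex 2.2 2.5 3.3
   vertex 1.4 0.9 2.7
   vertex 3.6 0.1 3.4
  endloop
 endfacet
 facet normal 0.325 -0.934 -0.146
  outer loop
   vertex 3.2 0.4 0.6
   vertex 5.0 0.9 1.4
   vertex 3.6 0.1 3.4
  endloop
 endfacet
 facet normal 0.464 -0.474 -0.748
  outer loop
   vertex 3.2 0.4 0.6
   vertex 2.7 0.7 0.1
   vertex 5.0 0.9 1.4
  endloop
 endfacet
 facet normal -0.326 -0.944 -0.055
  outer loop
   vertex 3.2 0.4 0.6
   vertex 3.6 0.1 3.4
   vertex 1.4 0.9 2.7
  endloop
 endfacet
 facet normal -0.397 -0.909 -0.124
  outer loop
   vertex 3.2 0.4 0.6
   vertex 1.4 0.9 2.7
   vertex 0.6 1.4 1.6
  endloop
 endfacet
 facet normal -0.402 -0.905 -0.141
  outer loop
   vertex 3.2 0.4 0.6
   vertex 0.6 1.4 1.6
   vertex 2.7 0.7 0.1
  endloop
 endfacet
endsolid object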